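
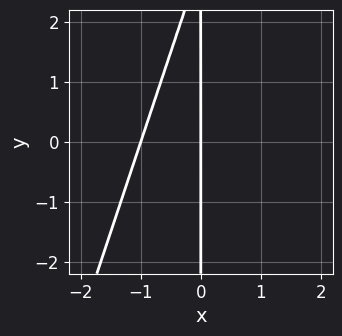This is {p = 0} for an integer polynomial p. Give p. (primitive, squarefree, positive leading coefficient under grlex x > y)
1. Degree: the shape is more complex than any degree-1 curve, so deg p = 2.
2. Reading off the gridlines: the x-axis gridline crossings are at x ∈ {-1, 0}; the visible y-axis segment lies entirely on the curve.
3. These observations pin down the coefficients.

3*x^2 - x*y + 3*x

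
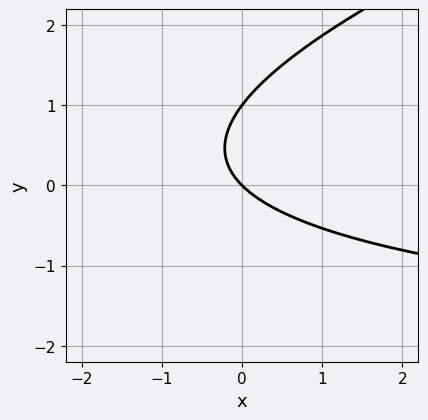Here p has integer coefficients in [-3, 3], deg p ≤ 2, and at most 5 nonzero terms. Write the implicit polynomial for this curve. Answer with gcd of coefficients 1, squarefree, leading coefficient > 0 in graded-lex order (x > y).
x*y - 3*y^2 + 3*x + 3*y

1. Degree: a generic line meets the curve in up to 2 points, so deg p = 2.
2. From the visible intercepts: the y-axis gridline crossings are at y ∈ {0, 1}; one x-axis crossing is at x = 0.
3. Fitting integer coefficients to these (and the overall shape) gives p.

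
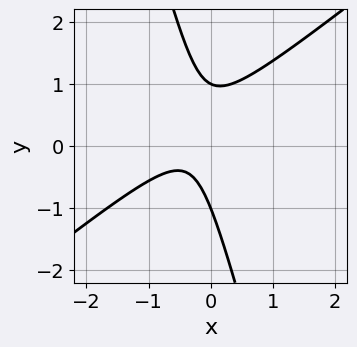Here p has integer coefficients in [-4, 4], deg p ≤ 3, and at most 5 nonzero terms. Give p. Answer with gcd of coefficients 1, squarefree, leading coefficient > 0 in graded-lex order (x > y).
3*x^2 - 3*x*y - y^2 + 2*x + 1

(a) deg p = 2.
(b) From the axis intercepts and sections: it misses every integer gridline on the x-axis; the y-axis gridline crossings are at y ∈ {-1, 1}.
(c) Putting this together gives p.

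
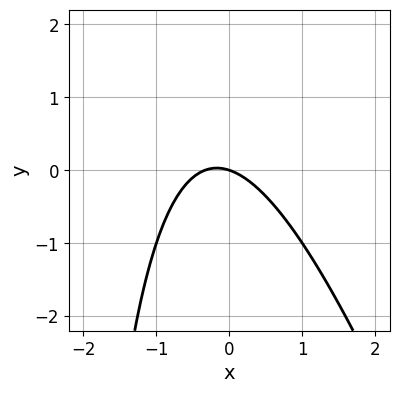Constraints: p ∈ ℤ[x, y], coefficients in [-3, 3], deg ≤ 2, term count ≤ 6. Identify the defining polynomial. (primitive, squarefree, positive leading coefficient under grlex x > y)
3*x^2 + x*y + x + 3*y

The degree is 2 — no degree-1 curve has this shape.
Against the integer gridlines: it meets the x-axis at x = 0 (among the integer gridlines); it crosses the y-axis at the gridline y = 0.
Solving for integer coefficients yields p as stated.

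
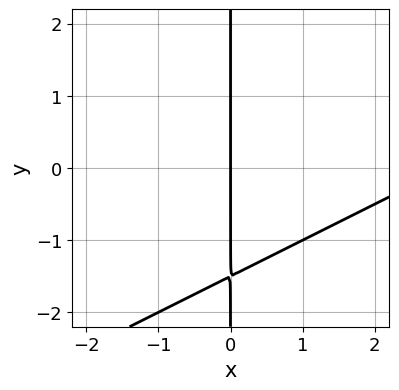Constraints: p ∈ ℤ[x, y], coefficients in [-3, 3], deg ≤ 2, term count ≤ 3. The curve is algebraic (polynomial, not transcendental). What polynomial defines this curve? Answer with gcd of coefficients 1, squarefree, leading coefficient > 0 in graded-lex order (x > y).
(a) deg p = 2. No degree-1 curve has this shape.
(b) Observable constraints: the visible y-axis segment lies entirely on the curve; it meets the x-axis at x = 0 (among the integer gridlines).
(c) Solving for integer coefficients yields p as stated.

x^2 - 2*x*y - 3*x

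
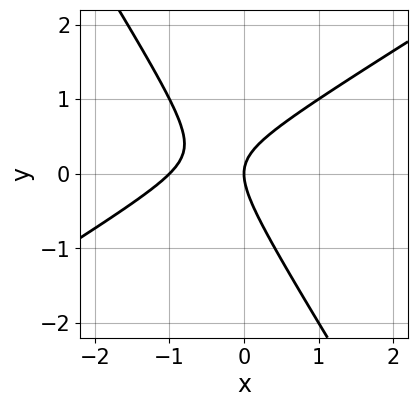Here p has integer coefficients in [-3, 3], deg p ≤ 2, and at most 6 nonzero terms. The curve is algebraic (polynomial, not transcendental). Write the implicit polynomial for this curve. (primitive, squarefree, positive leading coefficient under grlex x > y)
x^2 - x*y - y^2 + x

Degree: a generic line meets the curve in up to 2 points, so deg p = 2.
Against the integer gridlines: the x-axis gridline crossings are at x ∈ {-1, 0}; it meets the y-axis at y = 0 (among the integer gridlines).
Fitting integer coefficients to these (and the overall shape) gives p.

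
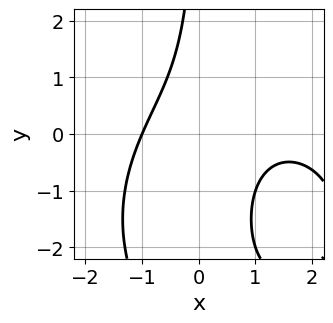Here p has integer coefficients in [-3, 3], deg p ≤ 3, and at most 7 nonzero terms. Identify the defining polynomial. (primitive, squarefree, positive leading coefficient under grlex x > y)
First, degree: no degree-2 curve has this shape, so deg p = 3.
Next, observable constraints: no y-intercept at any integer in the box; one x-axis crossing is at x = -1.
Finally, assembling these constraints gives the stated polynomial.

x^3 + x*y^2 - 2*x^2 + 3*x*y + 3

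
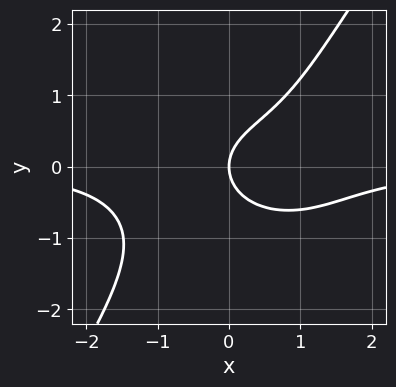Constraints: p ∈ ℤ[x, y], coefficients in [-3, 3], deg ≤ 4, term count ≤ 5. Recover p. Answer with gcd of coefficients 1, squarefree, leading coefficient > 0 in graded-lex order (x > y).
2*x^3*y + 2*x*y^3 - 2*y^4 - 3*y^2 + 3*x

First, deg p = 4.
Then, against the integer gridlines: it crosses the x-axis at the gridline x = 0; one y-axis crossing is at y = 0.
Finally, these observations pin down the coefficients.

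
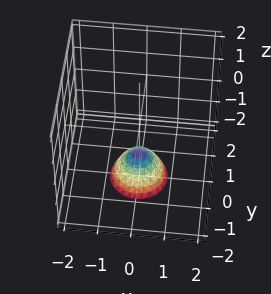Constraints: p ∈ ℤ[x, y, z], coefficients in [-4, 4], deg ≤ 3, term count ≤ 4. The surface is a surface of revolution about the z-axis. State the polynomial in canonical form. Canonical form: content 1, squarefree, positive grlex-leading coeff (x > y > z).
First, the degree is 2 — no degree-1 surface has this shape.
Then, by symmetry, the z-axis is an axis of rotation, so x and y enter only as x² + y².
Then, checking where it meets the axes: it misses every integer gridline on the x-axis; a circular section at z = -2 has radius between 0 and 1.
Finally, the integer polynomial consistent with all of this is the stated p. Check: (0, 0, -1) on the z-axis lies on the surface, and p(0, 0, -1) = 0. ✓

3*x^2 + 3*y^2 + 2*z + 2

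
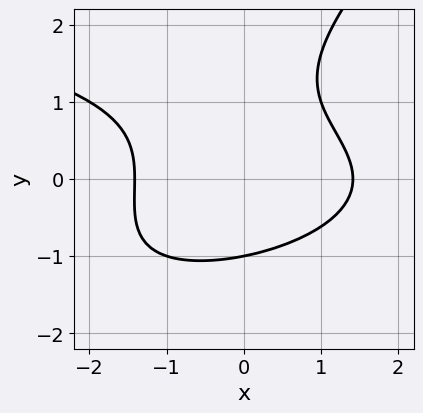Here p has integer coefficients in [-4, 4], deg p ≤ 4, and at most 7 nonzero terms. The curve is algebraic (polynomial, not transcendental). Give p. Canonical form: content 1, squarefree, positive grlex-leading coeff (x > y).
(a) deg p = 3.
(b) From the visible intercepts: it meets the y-axis at y = -1 (among the integer gridlines).
(c) Solving for integer coefficients yields p as stated.

x*y^2 - y^3 + x^2 + y^2 - 2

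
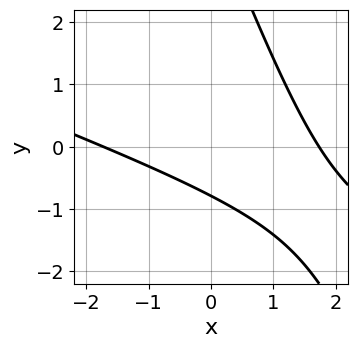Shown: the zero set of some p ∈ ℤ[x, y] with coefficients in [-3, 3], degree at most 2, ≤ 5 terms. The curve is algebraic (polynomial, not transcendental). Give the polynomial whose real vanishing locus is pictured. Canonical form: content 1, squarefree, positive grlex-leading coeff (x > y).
x^2 + 3*x*y + y^2 - 3*y - 3

The degree is 2 — the shape is more complex than any degree-1 curve.
Matching integer coefficients to the picture gives p.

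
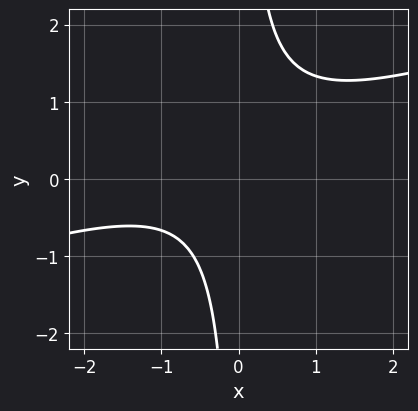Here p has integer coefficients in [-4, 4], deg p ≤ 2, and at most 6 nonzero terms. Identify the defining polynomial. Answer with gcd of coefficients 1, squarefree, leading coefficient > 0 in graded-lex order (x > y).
x^2 - 3*x*y + x + 2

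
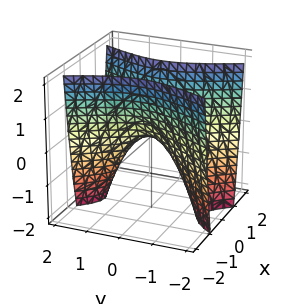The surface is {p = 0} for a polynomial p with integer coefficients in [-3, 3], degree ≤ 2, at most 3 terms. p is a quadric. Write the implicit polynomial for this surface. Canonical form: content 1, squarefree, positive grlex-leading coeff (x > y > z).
1. The degree is 2 — a saddle surface; a quadric.
2. Symmetries: mirror symmetry x ↦ −x ⇒ only even powers of x; mirror symmetry y ↦ −y ⇒ only even powers of y.
3. Observable constraints: one z-axis crossing is at z = 0; it crosses the y-axis at the gridline y = 0; one x-axis crossing is at x = 0.
4. Putting this together gives p.

3*x^2 - y^2 - z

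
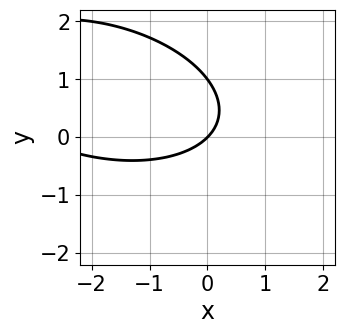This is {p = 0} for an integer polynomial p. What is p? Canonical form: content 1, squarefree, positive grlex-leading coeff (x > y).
1. deg p = 2. The shape is more complex than any degree-1 curve.
2. From the axis intercepts and sections: the y-axis gridline crossings are at y ∈ {0, 1}; one x-axis crossing is at x = 0.
3. Matching integer coefficients to the picture gives p.

x^2 + x*y + 3*y^2 + 3*x - 3*y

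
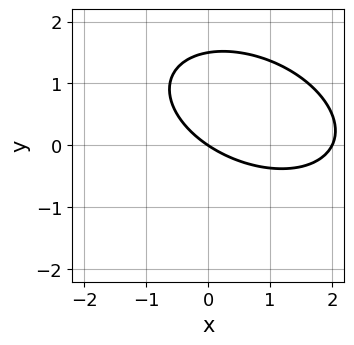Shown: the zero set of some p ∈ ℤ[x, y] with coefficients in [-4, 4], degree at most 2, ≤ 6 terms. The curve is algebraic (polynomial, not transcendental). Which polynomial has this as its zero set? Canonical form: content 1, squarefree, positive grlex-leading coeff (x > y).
x^2 + x*y + 2*y^2 - 2*x - 3*y

Degree: no degree-1 curve has this shape, so deg p = 2.
Checking where it meets the axes: it meets the y-axis at y = 0 (among the integer gridlines); among the integer gridlines, it crosses the x-axis at x ∈ {0, 2}.
Putting this together gives p.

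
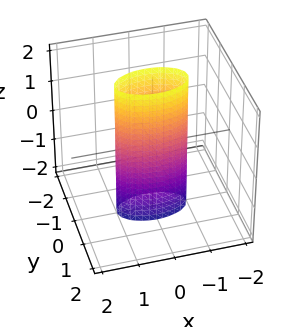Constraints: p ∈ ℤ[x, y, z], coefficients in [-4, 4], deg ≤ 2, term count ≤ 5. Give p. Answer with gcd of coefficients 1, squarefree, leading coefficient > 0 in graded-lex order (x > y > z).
x^2 + 3*y^2 - 1

(a) The degree is 2 — constant cross-section along one axis; a quadric.
(b) Symmetries: it's symmetric under z → −z, forcing even powers of z; mirror symmetry y ↦ −y ⇒ only even powers of y; mirror symmetry x ↦ −x ⇒ only even powers of x.
(c) Checking where it meets the axes: it misses every integer gridline on the z-axis; the x-axis gridline crossings are at x ∈ {-1, 1}.
(d) These observations pin down the coefficients.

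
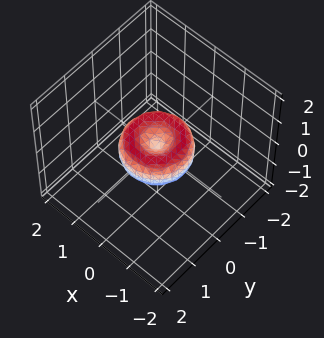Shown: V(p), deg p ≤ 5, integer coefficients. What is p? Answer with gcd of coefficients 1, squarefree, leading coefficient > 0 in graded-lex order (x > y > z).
x^4 + 2*x^2*y^2 + y^4 - x^2 - y^2 + z^2

1. Degree: no degree-3 surface has this shape, so deg p = 4.
2. By symmetry, every cross-section ⟂ z is a circle, so x, y appear only via x² + y².
3. Reading off the gridlines: it meets the z-axis at z = 0 (among the integer gridlines); the x-axis gridline crossings are at x ∈ {-1, 0, 1}; a circular section at z = 0 has radius exactly 1.
4. Matching integer coefficients to the picture gives p. Check: (0, 1, 0) on the y-axis lies on the surface, and p(0, 1, 0) = 0. ✓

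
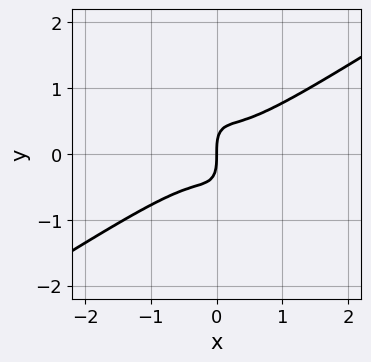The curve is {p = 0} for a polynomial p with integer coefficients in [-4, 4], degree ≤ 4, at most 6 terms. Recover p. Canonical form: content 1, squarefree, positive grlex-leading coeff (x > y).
3*x^3 - 3*x^2*y - 2*x*y^2 - y^3 + x

1. deg p = 3.
2. Against the integer gridlines: it meets the x-axis at x = 0 (among the integer gridlines); it meets the y-axis at y = 0 (among the integer gridlines).
3. The integer polynomial consistent with all of this is the stated p.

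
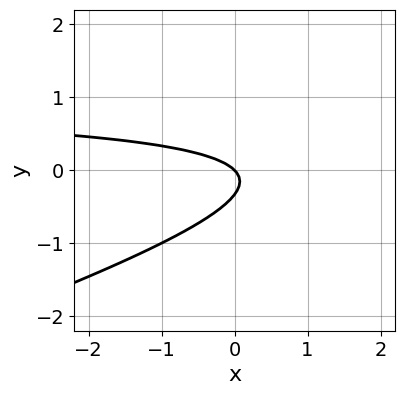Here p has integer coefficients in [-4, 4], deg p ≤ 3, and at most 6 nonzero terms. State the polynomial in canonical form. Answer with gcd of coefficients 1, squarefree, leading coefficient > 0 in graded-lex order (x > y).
x*y - 3*y^2 - x - y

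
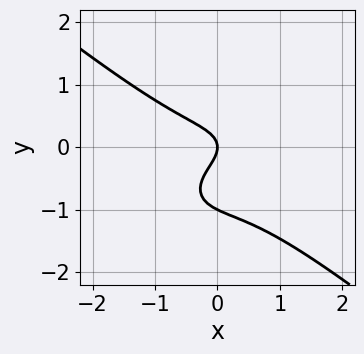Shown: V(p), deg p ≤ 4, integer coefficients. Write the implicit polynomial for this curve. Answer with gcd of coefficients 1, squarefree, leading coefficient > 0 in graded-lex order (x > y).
(a) The degree is 3 — a generic line meets the curve in up to 3 points.
(b) Against the integer gridlines: one x-axis crossing is at x = 0; among the integer gridlines, it crosses the y-axis at y ∈ {-1, 0}.
(c) Fitting integer coefficients to these (and the overall shape) gives p.

x^3 + 2*y^3 + 2*y^2 + x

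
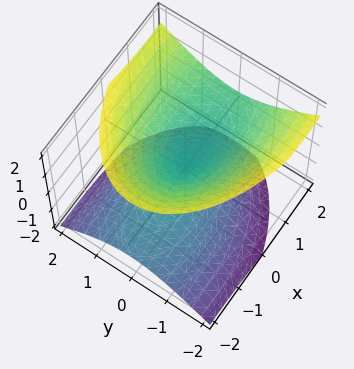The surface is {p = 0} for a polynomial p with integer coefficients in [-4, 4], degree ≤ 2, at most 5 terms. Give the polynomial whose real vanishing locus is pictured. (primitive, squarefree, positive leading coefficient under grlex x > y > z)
x^2 - 2*x*z + 3*y^2 - 3*z^2

First, degree: no degree-1 surface has this shape, so deg p = 2.
Next, checking where it meets the axes: it crosses the x-axis at the gridline x = 0; it meets the z-axis at z = 0 (among the integer gridlines); it meets the y-axis at y = 0 (among the integer gridlines).
Finally, fitting integer coefficients to these (and the overall shape) gives p.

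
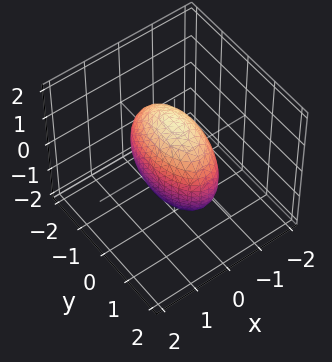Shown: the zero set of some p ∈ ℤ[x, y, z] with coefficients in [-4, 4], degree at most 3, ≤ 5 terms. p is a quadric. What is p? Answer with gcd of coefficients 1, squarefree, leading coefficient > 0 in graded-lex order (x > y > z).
The degree is 2 — bounded and convex; a quadric.
Symmetries: the x ↦ −x reflection is a symmetry, so x appears only in even powers; it's symmetric under y → −y, forcing even powers of y; the z ↦ −z reflection is a symmetry, so z appears only in even powers.
These observations pin down the coefficients.

3*x^2 + y^2 + z^2 - 2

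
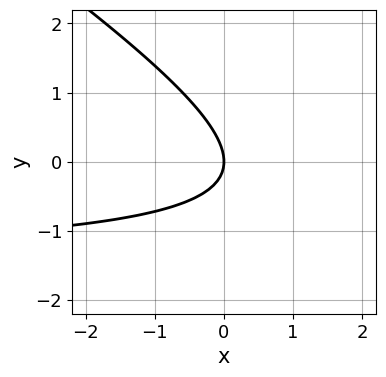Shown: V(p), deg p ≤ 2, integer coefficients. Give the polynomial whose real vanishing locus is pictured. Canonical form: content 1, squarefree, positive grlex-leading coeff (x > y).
1. The degree is 2 — the shape is more complex than any degree-1 curve.
2. From the axis intercepts and sections: it meets the y-axis at y = 0 (among the integer gridlines); it crosses the x-axis at the gridline x = 0.
3. Together with the visible shape, these determine p as stated.

2*x*y + 3*y^2 + 3*x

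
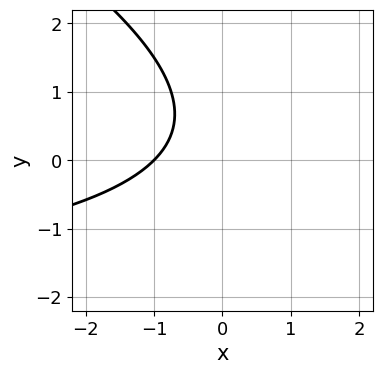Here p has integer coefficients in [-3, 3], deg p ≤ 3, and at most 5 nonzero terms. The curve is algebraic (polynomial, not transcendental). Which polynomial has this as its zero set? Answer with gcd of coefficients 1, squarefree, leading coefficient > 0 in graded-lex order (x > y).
First, the degree is 2 — no degree-1 curve has this shape.
Next, from the visible intercepts: it meets the x-axis at x = -1 (among the integer gridlines); no y-intercept at any integer in the box.
Finally, together with the visible shape, these determine p as stated.

x*y + 2*y^2 + 3*x - 2*y + 3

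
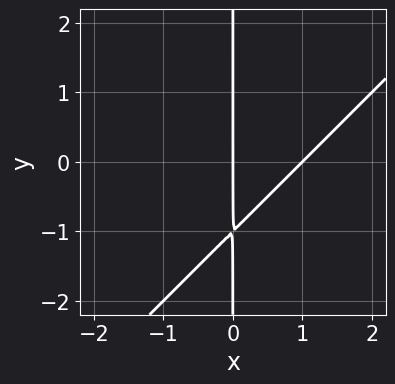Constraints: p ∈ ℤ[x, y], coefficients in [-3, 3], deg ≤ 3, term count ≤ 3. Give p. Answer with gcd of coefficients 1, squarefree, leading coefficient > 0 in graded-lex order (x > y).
(a) deg p = 2.
(b) From the axis intercepts and sections: among the integer gridlines, it crosses the x-axis at x ∈ {0, 1}; the visible y-axis segment lies entirely on the curve.
(c) Fitting integer coefficients to these (and the overall shape) gives p.

x^2 - x*y - x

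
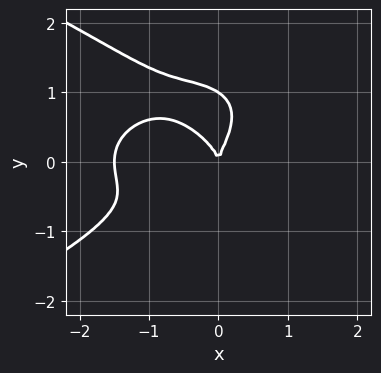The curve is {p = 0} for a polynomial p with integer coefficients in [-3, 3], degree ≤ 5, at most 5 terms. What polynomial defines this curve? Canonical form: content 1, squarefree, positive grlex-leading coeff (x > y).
Degree: the shape is more complex than any degree-3 curve, so deg p = 4.
Observable constraints: the y-axis gridline crossings are at y ∈ {0, 1}; it crosses the x-axis at the gridline x = 0.
Together with the visible shape, these determine p as stated.

3*y^4 + 2*x^3 + 2*x*y^2 - 3*y^3 + 3*x^2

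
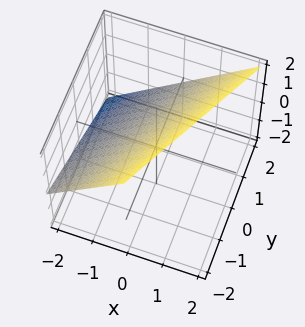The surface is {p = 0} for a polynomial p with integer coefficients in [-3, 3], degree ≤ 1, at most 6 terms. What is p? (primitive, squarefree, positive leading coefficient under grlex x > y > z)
The degree is 1 — every cross-section is a straight line — this is a plane.
Reading off the gridlines: it meets the x-axis at x = -1 (among the integer gridlines); it crosses the y-axis at the gridline y = 2; it crosses the z-axis at the gridline z = 1.
Fitting integer coefficients to these (and the overall shape) gives p.

2*x - y - 2*z + 2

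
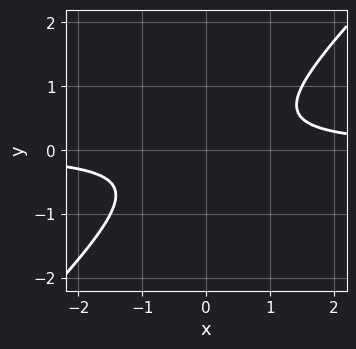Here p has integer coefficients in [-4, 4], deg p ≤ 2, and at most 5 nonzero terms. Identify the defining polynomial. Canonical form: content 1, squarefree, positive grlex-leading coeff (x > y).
First, the degree is 2 — a generic line meets the curve in up to 2 points.
Then, against the integer gridlines: no y-intercept at any integer in the box; no x-intercept at any integer in the box.
Finally, assembling these constraints gives the stated polynomial.

2*x*y - 2*y^2 - 1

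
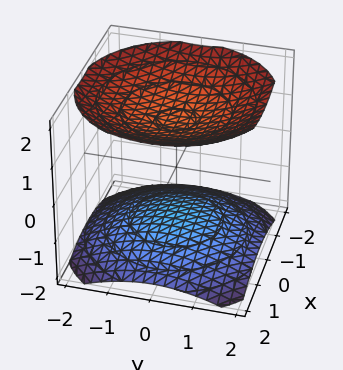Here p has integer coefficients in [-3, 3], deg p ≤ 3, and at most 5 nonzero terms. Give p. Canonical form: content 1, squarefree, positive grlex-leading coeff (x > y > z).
First, there are 2 components. They look like related sheets of one shape, so recover p as a whole.
Next, deg p = 2. A generic line meets the surface in up to 2 points.
Next, by symmetry, every cross-section ⟂ z is a circle, so x, y appear only via x² + y².
Next, observable constraints: it misses every integer gridline on the x-axis; the surface avoids every integer y-axis point in the box.
Finally, the integer polynomial consistent with all of this is the stated p.

x^2 + y^2 - 2*z^2 + 3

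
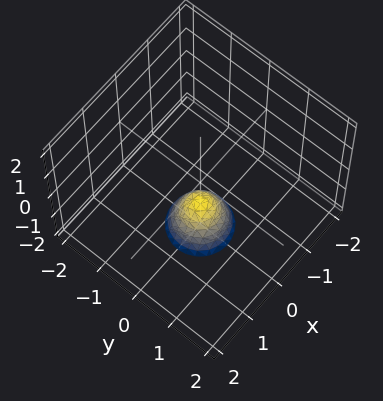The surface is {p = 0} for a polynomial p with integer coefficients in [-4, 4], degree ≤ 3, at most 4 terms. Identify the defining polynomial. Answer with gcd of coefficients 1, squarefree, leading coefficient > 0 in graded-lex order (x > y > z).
Degree: a generic line meets the surface in up to 2 points, so deg p = 2.
Symmetry: every cross-section ⟂ z is a circle, so x, y appear only via x² + y².
From the axis intercepts and sections: it meets the z-axis at z = -1 (among the integer gridlines); it misses every integer gridline on the x-axis; it misses every integer gridline on the y-axis; a circular section at z = -2 has radius between 0 and 1.
Matching integer coefficients to the picture gives p.

2*x^2 + 2*y^2 + z + 1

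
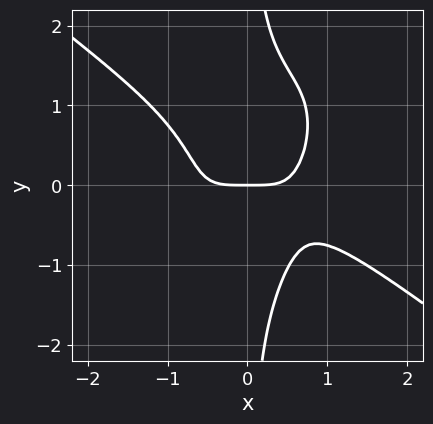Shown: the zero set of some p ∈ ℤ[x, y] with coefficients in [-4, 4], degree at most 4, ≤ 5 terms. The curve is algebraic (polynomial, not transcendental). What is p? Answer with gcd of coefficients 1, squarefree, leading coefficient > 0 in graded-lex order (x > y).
First, deg p = 4.
Then, from the axis intercepts and sections: it crosses the x-axis at the gridline x = 0; it meets the y-axis at y = 0 (among the integer gridlines).
Finally, matching integer coefficients to the picture gives p.

x^4 - x^2*y^2 + x*y^3 + x^2*y - y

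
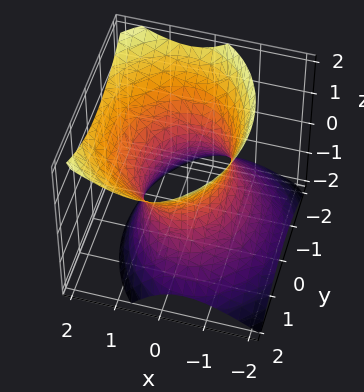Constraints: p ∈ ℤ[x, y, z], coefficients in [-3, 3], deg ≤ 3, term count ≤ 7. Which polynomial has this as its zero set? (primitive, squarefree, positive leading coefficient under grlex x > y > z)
3*x^2 - 2*x*z + 2*y^2 - 2*z^2 - 3

Degree: no degree-1 surface has this shape, so deg p = 2.
Observable constraints: it misses every integer gridline on the z-axis; the x-axis gridline crossings are at x ∈ {-1, 1}.
Matching integer coefficients to the picture gives p.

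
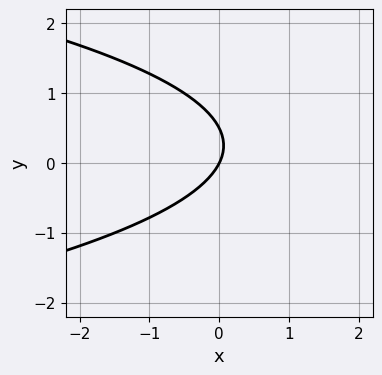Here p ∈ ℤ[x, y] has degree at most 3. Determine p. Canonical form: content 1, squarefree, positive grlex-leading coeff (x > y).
2*y^2 + 2*x - y

1. Degree: no degree-1 curve has this shape, so deg p = 2.
2. From the visible intercepts: it meets the x-axis at x = 0 (among the integer gridlines); it meets the y-axis at y = 0 (among the integer gridlines).
3. Together with the visible shape, these determine p as stated.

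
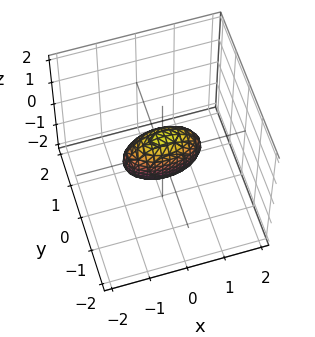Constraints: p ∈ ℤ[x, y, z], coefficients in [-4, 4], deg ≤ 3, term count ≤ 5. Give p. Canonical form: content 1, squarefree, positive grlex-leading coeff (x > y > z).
(a) The degree is 2 — no degree-1 surface has this shape.
(b) Reading off the gridlines: among the integer gridlines, it crosses the x-axis at x ∈ {-1, 1}; among the integer gridlines, it crosses the z-axis at z ∈ {-1, 1}.
(c) Fitting integer coefficients to these (and the overall shape) gives p.

x^2 + 3*y^2 + y*z + z^2 - 1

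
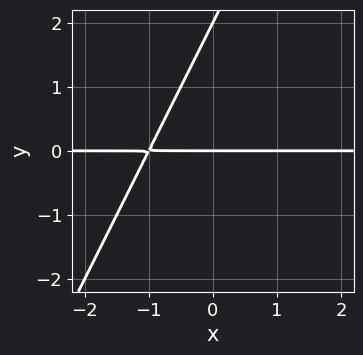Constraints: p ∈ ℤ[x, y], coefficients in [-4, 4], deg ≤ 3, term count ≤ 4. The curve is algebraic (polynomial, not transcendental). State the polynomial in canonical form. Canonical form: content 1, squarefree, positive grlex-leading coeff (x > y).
(a) deg p = 2. The shape is more complex than any degree-1 curve.
(b) Observable constraints: every point of the x-axis in the box is on the curve; among the integer gridlines, it crosses the y-axis at y ∈ {0, 2}.
(c) Together with the visible shape, these determine p as stated.

2*x*y - y^2 + 2*y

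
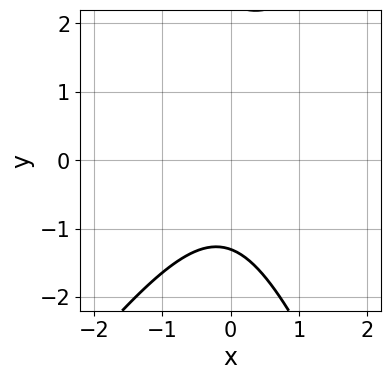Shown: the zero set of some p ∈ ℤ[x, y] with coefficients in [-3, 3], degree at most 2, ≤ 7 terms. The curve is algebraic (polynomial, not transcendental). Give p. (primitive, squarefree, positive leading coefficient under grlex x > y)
3*x^2 - x*y - y^2 + y + 3

1. The degree is 2 — a generic line meets the curve in up to 2 points.
2. From the visible intercepts: no x-intercept at any integer in the box.
3. Putting this together gives p.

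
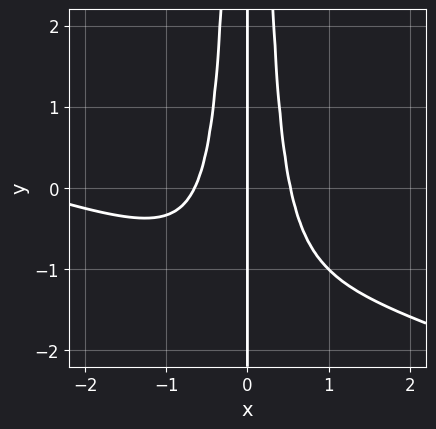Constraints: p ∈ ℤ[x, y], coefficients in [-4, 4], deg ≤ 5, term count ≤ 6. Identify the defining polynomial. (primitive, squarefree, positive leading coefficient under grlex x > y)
x^4 + 3*x^3*y + 3*x^3 - x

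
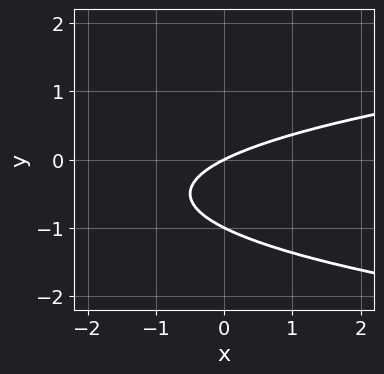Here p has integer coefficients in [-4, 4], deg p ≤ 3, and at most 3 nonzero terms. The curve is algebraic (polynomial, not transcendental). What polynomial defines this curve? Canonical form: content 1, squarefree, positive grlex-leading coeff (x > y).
1. Degree: no degree-1 curve has this shape, so deg p = 2.
2. Observable constraints: the y-axis gridline crossings are at y ∈ {-1, 0}; one x-axis crossing is at x = 0.
3. Matching integer coefficients to the picture gives p.

2*y^2 - x + 2*y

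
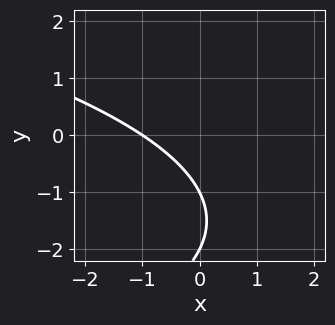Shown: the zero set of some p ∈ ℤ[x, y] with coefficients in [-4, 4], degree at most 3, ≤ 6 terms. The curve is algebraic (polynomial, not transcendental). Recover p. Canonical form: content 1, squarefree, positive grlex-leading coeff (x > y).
(a) Degree: no degree-1 curve has this shape, so deg p = 2.
(b) Against the integer gridlines: one x-axis crossing is at x = -1; among the integer gridlines, it crosses the y-axis at y ∈ {-2, -1}.
(c) Matching integer coefficients to the picture gives p.

y^2 + 2*x + 3*y + 2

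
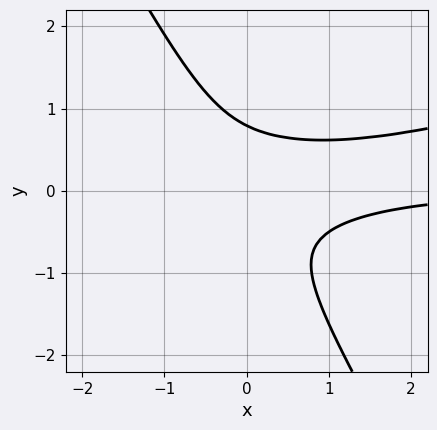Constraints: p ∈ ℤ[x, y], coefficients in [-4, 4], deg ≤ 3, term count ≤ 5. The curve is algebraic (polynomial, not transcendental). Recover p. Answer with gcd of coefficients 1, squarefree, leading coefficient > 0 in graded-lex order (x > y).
Degree: no degree-2 curve has this shape, so deg p = 3.
Reading off the gridlines: no x-intercept at any integer in the box.
These observations pin down the coefficients.

x^2*y - 3*x*y^2 - 2*y^3 + 1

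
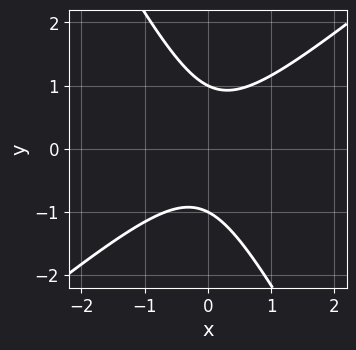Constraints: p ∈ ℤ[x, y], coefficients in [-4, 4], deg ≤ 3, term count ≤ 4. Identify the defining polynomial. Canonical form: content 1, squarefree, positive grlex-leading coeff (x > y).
3*x^2 - 2*x*y - 2*y^2 + 2

First, deg p = 2.
Then, observable constraints: among the integer gridlines, it crosses the y-axis at y ∈ {-1, 1}; the curve avoids every integer x-axis point in the box.
Finally, the integer polynomial consistent with all of this is the stated p.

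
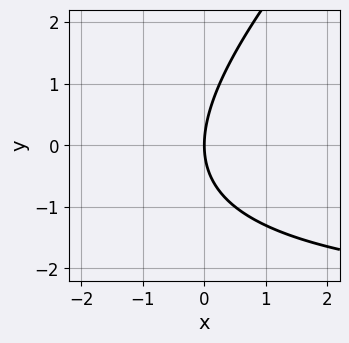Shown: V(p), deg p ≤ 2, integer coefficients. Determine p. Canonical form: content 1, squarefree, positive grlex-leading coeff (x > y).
x*y - y^2 + 3*x

Degree: no degree-1 curve has this shape, so deg p = 2.
Checking where it meets the axes: one y-axis crossing is at y = 0; it crosses the x-axis at the gridline x = 0.
The integer polynomial consistent with all of this is the stated p.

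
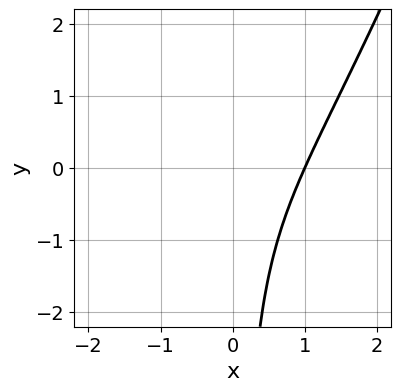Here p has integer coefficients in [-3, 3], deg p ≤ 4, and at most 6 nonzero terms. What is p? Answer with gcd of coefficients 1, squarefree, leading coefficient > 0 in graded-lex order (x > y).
(a) Degree: no degree-2 curve has this shape, so deg p = 3.
(b) Observable constraints: it meets the x-axis at x = 1 (among the integer gridlines); the curve avoids every integer y-axis point in the box.
(c) The integer polynomial consistent with all of this is the stated p.

3*x^3 - x^2*y - 3*x*y - 3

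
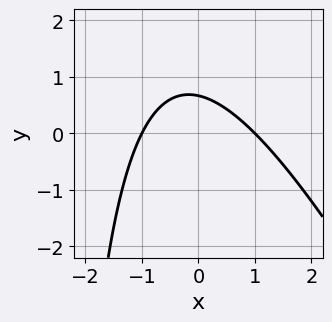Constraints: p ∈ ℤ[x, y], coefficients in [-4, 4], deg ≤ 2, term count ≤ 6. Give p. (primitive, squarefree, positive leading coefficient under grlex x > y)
First, deg p = 2.
Next, from the axis intercepts and sections: the x-axis gridline crossings are at x ∈ {-1, 1}.
Finally, assembling these constraints gives the stated polynomial.

2*x^2 + x*y + 3*y - 2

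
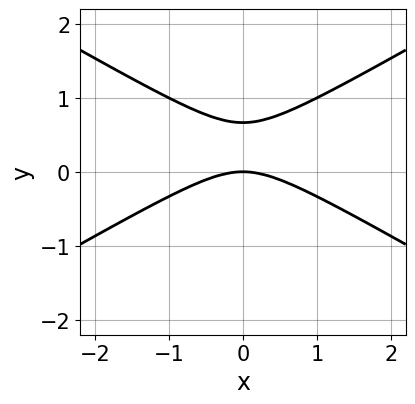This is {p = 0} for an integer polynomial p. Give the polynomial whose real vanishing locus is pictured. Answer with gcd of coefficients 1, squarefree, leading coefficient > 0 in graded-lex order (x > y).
The degree is 2 — no degree-1 curve has this shape.
Symmetries: the x ↦ −x reflection is a symmetry, so x appears only in even powers.
From the visible intercepts: one y-axis crossing is at y = 0; it meets the x-axis at x = 0 (among the integer gridlines).
Matching integer coefficients to the picture gives p.

x^2 - 3*y^2 + 2*y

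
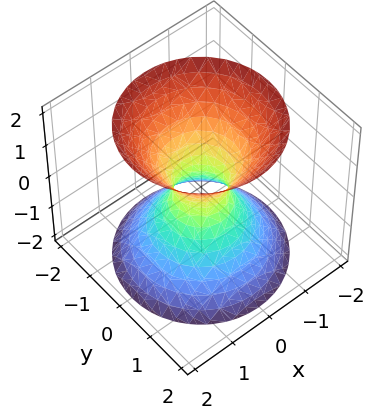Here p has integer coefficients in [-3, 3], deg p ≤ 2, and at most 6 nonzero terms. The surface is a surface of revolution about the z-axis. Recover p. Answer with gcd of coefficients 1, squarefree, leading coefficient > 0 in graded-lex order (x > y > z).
The degree is 2 — the shape is more complex than any degree-1 surface.
Symmetry: the surface is invariant under rotation about z: p = q(x² + y², z).
From the visible intercepts: the surface avoids every integer z-axis point in the box; a circular section at z = -2 has radius between 1 and 2.
Fitting integer coefficients to these (and the overall shape) gives p.

3*x^2 + 3*y^2 - 2*z^2 - 1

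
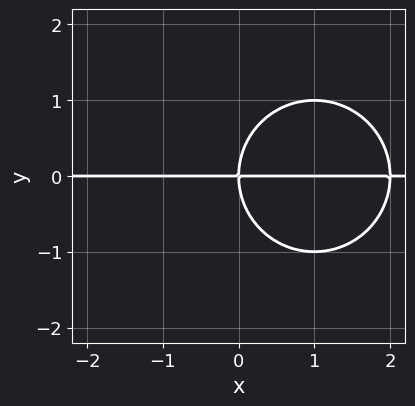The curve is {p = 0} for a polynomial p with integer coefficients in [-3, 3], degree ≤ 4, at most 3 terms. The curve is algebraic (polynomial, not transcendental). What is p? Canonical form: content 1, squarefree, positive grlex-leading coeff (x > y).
First, deg p = 3. A generic line meets the curve in up to 3 points.
Then, checking where it meets the axes: it crosses the y-axis at the gridline y = 0; every point of the x-axis in the box is on the curve.
Finally, putting this together gives p.

x^2*y + y^3 - 2*x*y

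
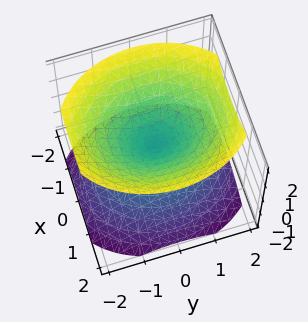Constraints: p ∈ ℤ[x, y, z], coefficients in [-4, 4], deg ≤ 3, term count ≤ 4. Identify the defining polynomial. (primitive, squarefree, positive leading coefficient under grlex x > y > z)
3*x^2 + 2*y^2 - 3*z^2

The picture has 2 separate pieces.
deg p = 2.
Symmetries: it's symmetric under x → −x, forcing even powers of x; mirror symmetry z ↦ −z ⇒ only even powers of z; the y ↦ −y reflection is a symmetry, so y appears only in even powers.
Against the integer gridlines: it meets the x-axis at x = 0 (among the integer gridlines); it meets the y-axis at y = 0 (among the integer gridlines); one z-axis crossing is at z = 0.
These observations pin down the coefficients.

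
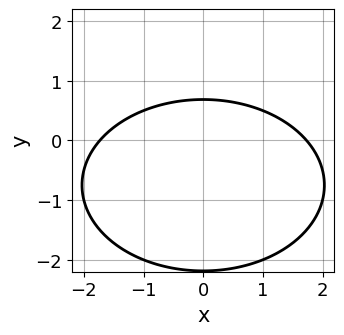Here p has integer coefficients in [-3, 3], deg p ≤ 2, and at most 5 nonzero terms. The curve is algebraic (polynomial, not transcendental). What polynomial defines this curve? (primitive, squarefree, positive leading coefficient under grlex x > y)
(a) The degree is 2 — a generic line meets the curve in up to 2 points.
(b) Symmetries: the x ↦ −x reflection is a symmetry, so x appears only in even powers.
(c) Putting this together gives p.

x^2 + 2*y^2 + 3*y - 3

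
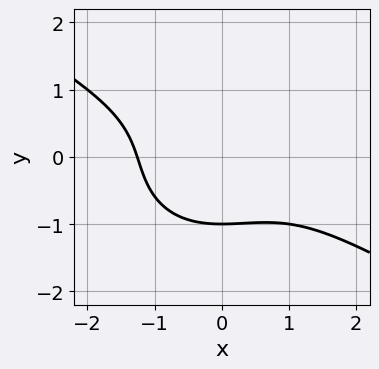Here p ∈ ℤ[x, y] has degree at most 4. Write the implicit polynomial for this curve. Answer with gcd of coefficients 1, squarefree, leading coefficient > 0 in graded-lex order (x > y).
First, the degree is 3 — a generic line meets the curve in up to 3 points.
Next, checking where it meets the axes: it meets the y-axis at y = -1 (among the integer gridlines).
Finally, putting this together gives p.

x^3 + x^2*y + 2*y^3 + 2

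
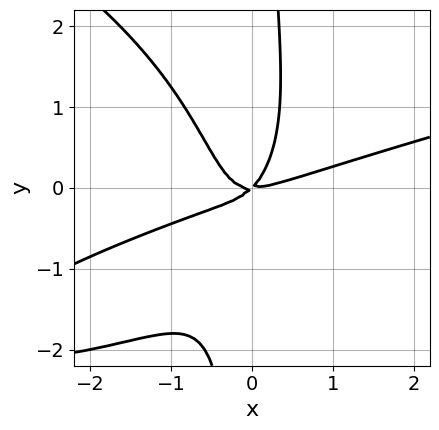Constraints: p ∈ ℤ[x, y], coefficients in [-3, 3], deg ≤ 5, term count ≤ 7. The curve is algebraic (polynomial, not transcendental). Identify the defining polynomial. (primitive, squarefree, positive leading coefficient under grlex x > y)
x*y^3 - x^3 + 3*x^2*y + x*y - y^2

First, the degree is 4 — the shape is more complex than any degree-3 curve.
Then, from the axis intercepts and sections: one y-axis crossing is at y = 0; it meets the x-axis at x = 0 (among the integer gridlines).
Finally, putting this together gives p.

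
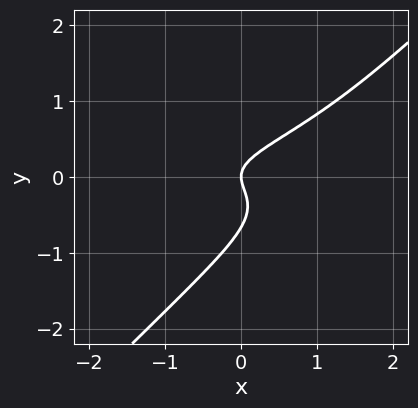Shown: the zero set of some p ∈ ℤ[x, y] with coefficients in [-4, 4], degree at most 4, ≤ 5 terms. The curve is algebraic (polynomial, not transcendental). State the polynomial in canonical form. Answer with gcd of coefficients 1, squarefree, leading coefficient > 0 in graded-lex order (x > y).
3*x*y^2 - 3*y^3 - 2*y^2 + x

1. Degree: a generic line meets the curve in up to 3 points, so deg p = 3.
2. From the axis intercepts and sections: one x-axis crossing is at x = 0; it meets the y-axis at y = 0 (among the integer gridlines).
3. These observations pin down the coefficients.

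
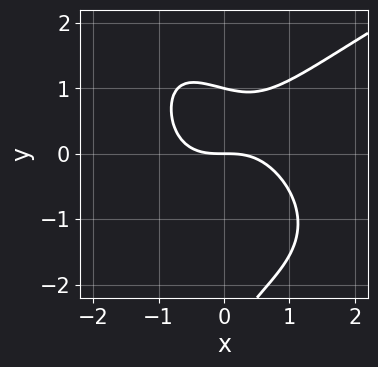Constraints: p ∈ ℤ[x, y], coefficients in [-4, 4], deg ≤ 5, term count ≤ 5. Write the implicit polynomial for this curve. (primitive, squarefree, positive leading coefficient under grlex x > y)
1. Degree: the shape is more complex than any degree-3 curve, so deg p = 4.
2. From the visible intercepts: among the integer gridlines, it crosses the y-axis at y ∈ {0, 1}; one x-axis crossing is at x = 0.
3. Fitting integer coefficients to these (and the overall shape) gives p.

x*y^3 - 2*x^3 + y^3 + 2*y^2 - 3*y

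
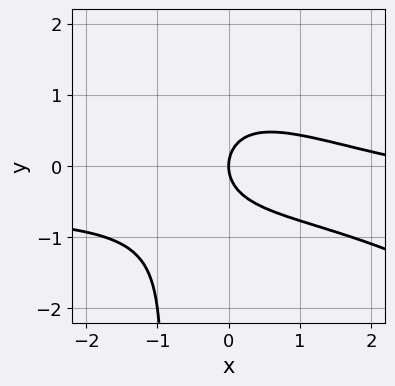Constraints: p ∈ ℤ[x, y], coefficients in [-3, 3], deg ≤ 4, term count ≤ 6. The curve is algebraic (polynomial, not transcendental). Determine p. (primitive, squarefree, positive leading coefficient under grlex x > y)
First, degree: a generic line meets the curve in up to 3 points, so deg p = 3.
Then, from the axis intercepts and sections: it meets the x-axis at x = 0 (among the integer gridlines); it crosses the y-axis at the gridline y = 0.
Finally, the integer polynomial consistent with all of this is the stated p.

2*x^2*y + 3*x*y^2 + x^2 + 3*y^2 - 3*x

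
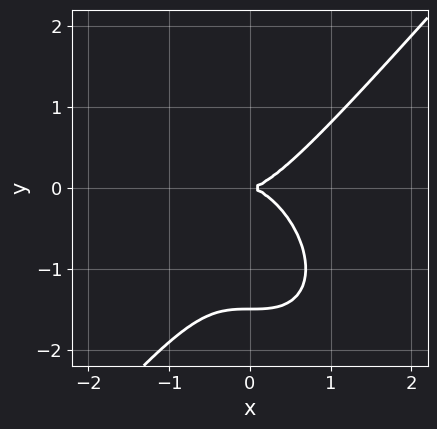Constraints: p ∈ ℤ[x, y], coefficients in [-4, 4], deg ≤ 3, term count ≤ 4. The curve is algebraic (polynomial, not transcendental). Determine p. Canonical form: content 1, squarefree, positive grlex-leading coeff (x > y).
3*x^3 - 2*y^3 - 3*y^2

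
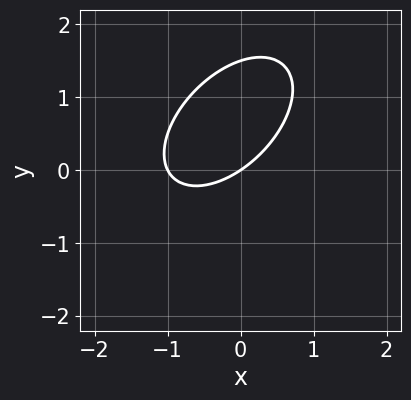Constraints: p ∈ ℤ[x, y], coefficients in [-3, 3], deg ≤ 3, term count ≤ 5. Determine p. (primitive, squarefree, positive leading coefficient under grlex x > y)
2*x^2 - 2*x*y + 2*y^2 + 2*x - 3*y

First, the degree is 2 — no degree-1 curve has this shape.
Next, against the integer gridlines: the x-axis gridline crossings are at x ∈ {-1, 0}; it crosses the y-axis at the gridline y = 0.
Finally, these observations pin down the coefficients.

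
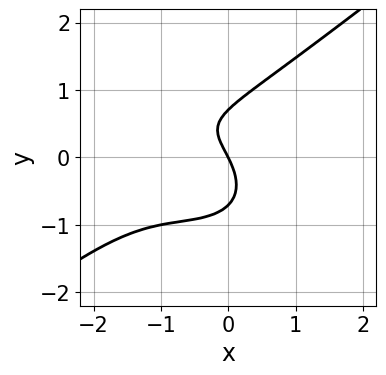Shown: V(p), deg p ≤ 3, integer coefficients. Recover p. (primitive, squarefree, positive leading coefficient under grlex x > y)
First, degree: the shape is more complex than any degree-2 curve, so deg p = 3.
Then, observable constraints: it crosses the x-axis at the gridline x = 0; it crosses the y-axis at the gridline y = 0.
Finally, putting this together gives p.

x^3 - 2*y^3 + 2*x^2 + 2*x + y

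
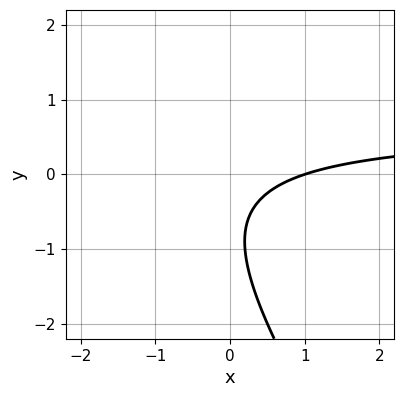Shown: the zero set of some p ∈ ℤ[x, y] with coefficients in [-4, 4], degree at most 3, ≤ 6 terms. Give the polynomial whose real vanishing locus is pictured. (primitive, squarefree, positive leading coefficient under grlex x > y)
3*x*y + 2*y^2 - 2*x + 3*y + 2

The degree is 2 — the shape is more complex than any degree-1 curve.
Observable constraints: it meets the x-axis at x = 1 (among the integer gridlines); the curve avoids every integer y-axis point in the box.
Putting this together gives p.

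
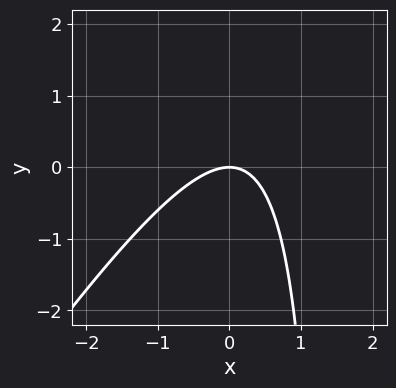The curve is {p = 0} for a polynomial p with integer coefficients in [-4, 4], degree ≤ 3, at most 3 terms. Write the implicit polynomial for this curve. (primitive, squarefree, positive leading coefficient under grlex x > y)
(a) The degree is 2 — no degree-1 curve has this shape.
(b) Reading off the gridlines: one y-axis crossing is at y = 0; it crosses the x-axis at the gridline x = 0.
(c) Together with the visible shape, these determine p as stated.

3*x^2 - 2*x*y + 3*y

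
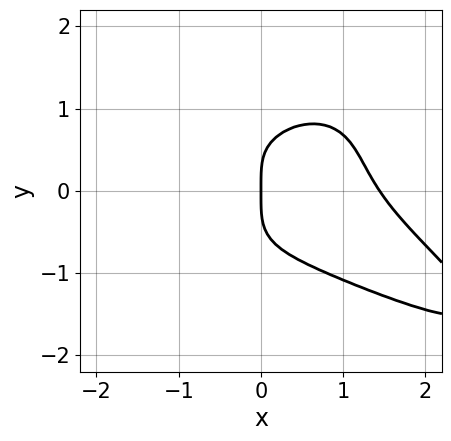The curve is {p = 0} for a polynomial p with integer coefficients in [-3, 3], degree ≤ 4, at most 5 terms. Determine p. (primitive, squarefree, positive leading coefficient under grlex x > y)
x^4 + 2*x^3*y + 3*y^4 - 3*x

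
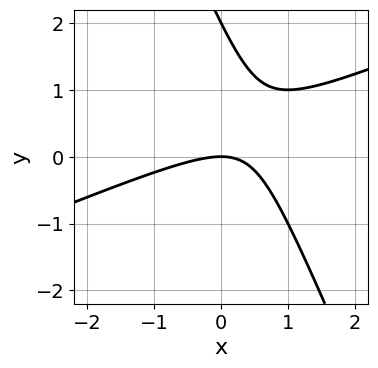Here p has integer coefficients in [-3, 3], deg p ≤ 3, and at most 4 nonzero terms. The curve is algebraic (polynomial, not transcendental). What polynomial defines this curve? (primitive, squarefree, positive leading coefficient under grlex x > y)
The degree is 2 — no degree-1 curve has this shape.
Observable constraints: it meets the x-axis at x = 0 (among the integer gridlines); the y-axis gridline crossings are at y ∈ {0, 2}.
Assembling these constraints gives the stated polynomial.

x^2 - 2*x*y - y^2 + 2*y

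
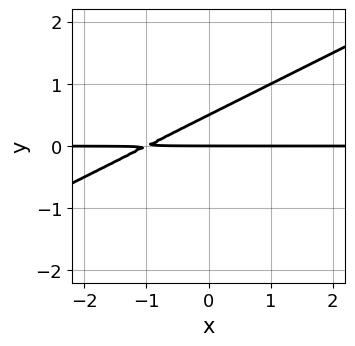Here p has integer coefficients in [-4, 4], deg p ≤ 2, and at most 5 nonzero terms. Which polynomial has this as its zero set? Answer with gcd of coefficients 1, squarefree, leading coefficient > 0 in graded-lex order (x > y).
x*y - 2*y^2 + y

1. Degree: the shape is more complex than any degree-1 curve, so deg p = 2.
2. Checking where it meets the axes: one y-axis crossing is at y = 0; the visible x-axis segment lies entirely on the curve.
3. Matching integer coefficients to the picture gives p.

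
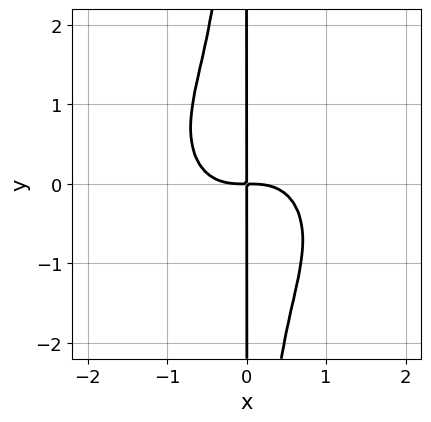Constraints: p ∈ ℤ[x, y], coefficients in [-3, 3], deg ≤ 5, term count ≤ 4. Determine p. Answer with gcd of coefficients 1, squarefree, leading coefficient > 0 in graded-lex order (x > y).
x^4 + x^2*y^2 + x*y

First, the degree is 4 — the shape is more complex than any degree-3 curve.
Then, from the axis intercepts and sections: every point of the y-axis in the box is on the curve.
Finally, the integer polynomial consistent with all of this is the stated p.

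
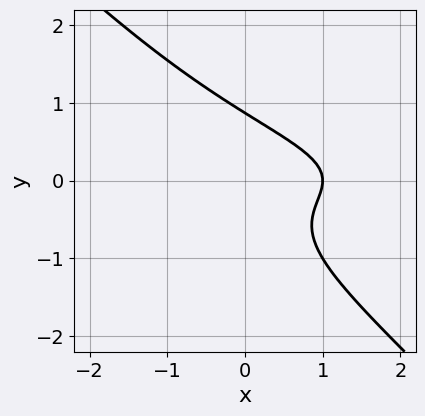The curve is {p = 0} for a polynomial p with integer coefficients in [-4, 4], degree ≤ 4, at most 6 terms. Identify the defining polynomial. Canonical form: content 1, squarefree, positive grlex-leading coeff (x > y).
(a) Degree: no degree-2 curve has this shape, so deg p = 3.
(b) From the axis intercepts and sections: it meets the x-axis at x = 1 (among the integer gridlines).
(c) Putting this together gives p.

3*x*y^2 + 3*y^3 + 2*x - 2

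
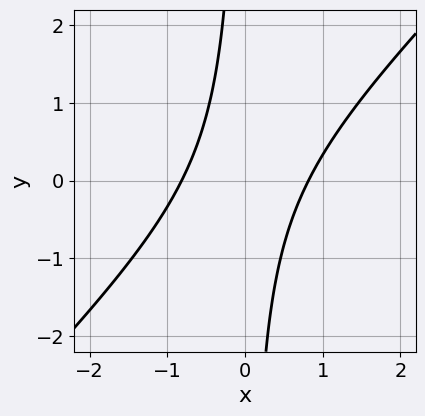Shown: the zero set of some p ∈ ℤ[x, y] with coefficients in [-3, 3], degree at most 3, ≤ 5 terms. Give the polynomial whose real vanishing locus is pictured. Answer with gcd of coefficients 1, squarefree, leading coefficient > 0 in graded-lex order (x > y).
Degree: a generic line meets the curve in up to 2 points, so deg p = 2.
Reading off the gridlines: the curve avoids every integer y-axis point in the box.
Assembling these constraints gives the stated polynomial.

3*x^2 - 3*x*y - 2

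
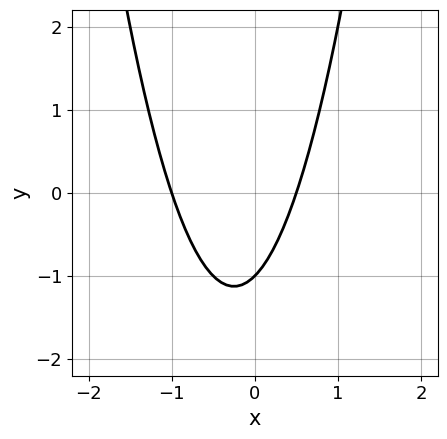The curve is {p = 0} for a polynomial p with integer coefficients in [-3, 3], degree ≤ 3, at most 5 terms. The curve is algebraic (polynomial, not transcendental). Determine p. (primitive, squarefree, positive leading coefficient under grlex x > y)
2*x^2 + x - y - 1

The degree is 2 — a generic line meets the curve in up to 2 points.
Checking where it meets the axes: it crosses the y-axis at the gridline y = -1; one x-axis crossing is at x = -1.
These observations pin down the coefficients.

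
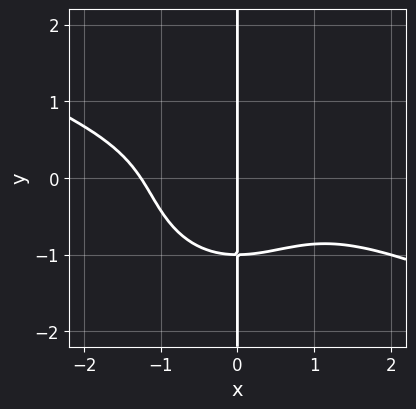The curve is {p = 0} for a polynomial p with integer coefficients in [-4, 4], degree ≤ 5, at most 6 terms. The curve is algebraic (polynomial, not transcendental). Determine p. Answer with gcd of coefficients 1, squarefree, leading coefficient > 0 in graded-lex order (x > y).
x^4 + 2*x^3*y + 2*x*y^3 + 2*x

1. The degree is 4 — the shape is more complex than any degree-3 curve.
2. Checking where it meets the axes: it crosses the x-axis at the gridline x = 0; the visible y-axis segment lies entirely on the curve.
3. Together with the visible shape, these determine p as stated.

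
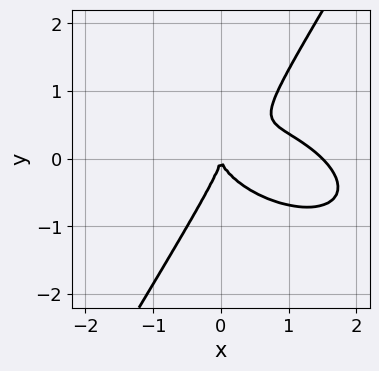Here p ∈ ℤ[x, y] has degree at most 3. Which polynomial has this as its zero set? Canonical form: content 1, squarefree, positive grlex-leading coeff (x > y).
2*x^3 + 2*x^2*y + 3*x*y^2 - 3*y^3 - 3*x^2

First, degree: a generic line meets the curve in up to 3 points, so deg p = 3.
Next, observable constraints: one y-axis crossing is at y = 0; one x-axis crossing is at x = 0.
Finally, solving for integer coefficients yields p as stated.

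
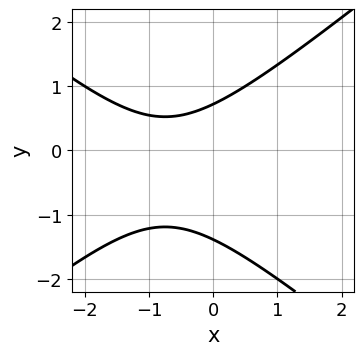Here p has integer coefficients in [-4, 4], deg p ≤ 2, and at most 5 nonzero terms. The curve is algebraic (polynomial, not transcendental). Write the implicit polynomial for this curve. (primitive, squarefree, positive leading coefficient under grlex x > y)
2*x^2 - 3*y^2 + 3*x - 2*y + 3

First, the degree is 2 — a generic line meets the curve in up to 2 points.
Then, from the axis intercepts and sections: it misses every integer gridline on the x-axis.
Finally, together with the visible shape, these determine p as stated.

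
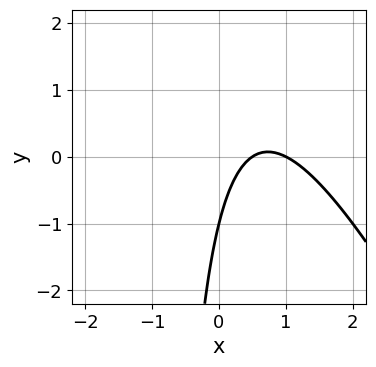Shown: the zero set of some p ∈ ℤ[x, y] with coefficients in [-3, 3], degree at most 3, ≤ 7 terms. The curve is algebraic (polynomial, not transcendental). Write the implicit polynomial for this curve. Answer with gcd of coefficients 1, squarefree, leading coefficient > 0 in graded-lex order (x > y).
2*x^2 + x*y - 3*x + y + 1

Degree: no degree-1 curve has this shape, so deg p = 2.
From the axis intercepts and sections: one x-axis crossing is at x = 1; it crosses the y-axis at the gridline y = -1.
These observations pin down the coefficients.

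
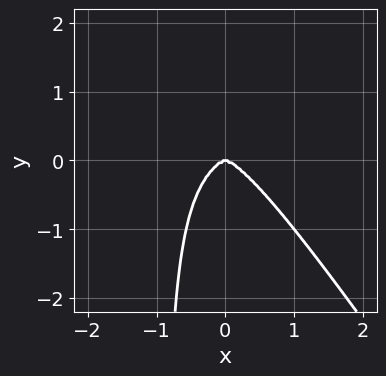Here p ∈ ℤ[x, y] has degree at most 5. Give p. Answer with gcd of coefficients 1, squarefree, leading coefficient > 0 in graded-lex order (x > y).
x^4 + x^2*y^2 + x*y^3 + y^3

deg p = 4. A generic line meets the curve in up to 4 points.
Observable constraints: it crosses the y-axis at the gridline y = 0; it meets the x-axis at x = 0 (among the integer gridlines).
These observations pin down the coefficients.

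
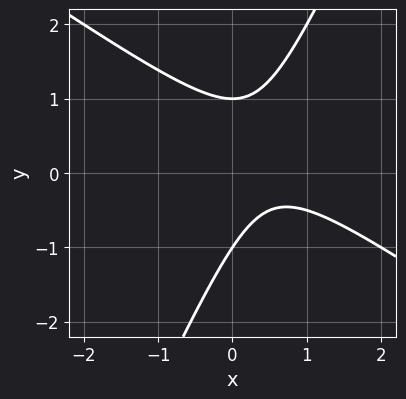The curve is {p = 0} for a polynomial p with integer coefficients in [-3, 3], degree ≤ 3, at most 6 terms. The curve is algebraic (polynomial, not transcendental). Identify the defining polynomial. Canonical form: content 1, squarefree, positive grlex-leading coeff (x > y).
(a) Degree: the shape is more complex than any degree-1 curve, so deg p = 2.
(b) Checking where it meets the axes: the y-axis gridline crossings are at y ∈ {-1, 1}; the curve avoids every integer x-axis point in the box.
(c) Solving for integer coefficients yields p as stated.

3*x^2 + 3*x*y - 2*y^2 - 3*x + 2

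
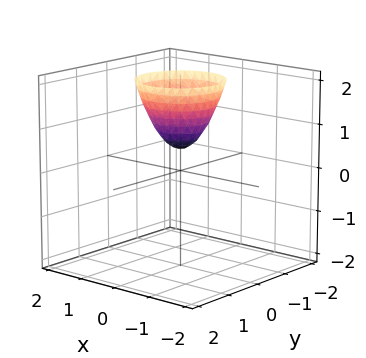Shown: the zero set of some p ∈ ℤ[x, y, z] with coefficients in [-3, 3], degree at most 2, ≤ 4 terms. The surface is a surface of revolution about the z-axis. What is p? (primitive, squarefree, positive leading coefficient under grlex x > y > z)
3*x^2 + 3*y^2 - 2*z + 1

First, deg p = 2. A generic line meets the surface in up to 2 points.
Next, symmetries: the z-axis is an axis of rotation, so x and y enter only as x² + y².
Next, from the axis intercepts and sections: the surface avoids every integer x-axis point in the box; no y-intercept at any integer in the box.
Finally, putting this together gives p.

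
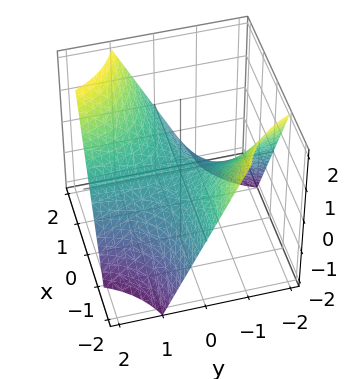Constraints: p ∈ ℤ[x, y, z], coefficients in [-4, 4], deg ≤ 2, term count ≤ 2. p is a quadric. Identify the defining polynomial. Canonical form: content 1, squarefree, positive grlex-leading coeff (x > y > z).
1. Degree: a hyperbolic paraboloid; a quadric, so deg p = 2.
2. Checking where it meets the axes: every point of the y-axis in the box is on the surface; it meets the z-axis at z = 0 (among the integer gridlines); every point of the x-axis in the box is on the surface.
3. Matching integer coefficients to the picture gives p.

x*y - z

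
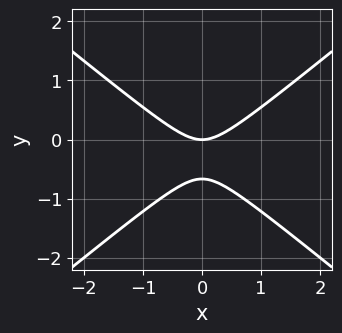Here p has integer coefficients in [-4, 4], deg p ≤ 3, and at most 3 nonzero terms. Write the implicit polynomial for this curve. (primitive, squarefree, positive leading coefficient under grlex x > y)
2*x^2 - 3*y^2 - 2*y

First, deg p = 2.
Then, symmetries: it's symmetric under x → −x, forcing even powers of x.
Then, against the integer gridlines: it crosses the y-axis at the gridline y = 0; it meets the x-axis at x = 0 (among the integer gridlines).
Finally, matching integer coefficients to the picture gives p.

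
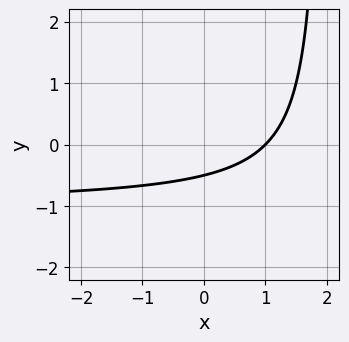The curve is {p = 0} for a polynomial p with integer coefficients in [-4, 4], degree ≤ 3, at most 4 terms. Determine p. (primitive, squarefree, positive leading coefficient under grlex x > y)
x*y + x - 2*y - 1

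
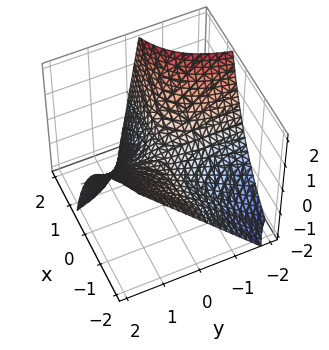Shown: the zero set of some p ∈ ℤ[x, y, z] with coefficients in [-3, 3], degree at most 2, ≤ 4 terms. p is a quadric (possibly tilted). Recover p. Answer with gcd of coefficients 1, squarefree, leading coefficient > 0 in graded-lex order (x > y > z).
3*x*y - x*z + 3*z

Degree: a generic line meets the surface in up to 2 points, so deg p = 2.
Against the integer gridlines: one z-axis crossing is at z = 0; the visible x-axis segment lies entirely on the surface; every point of the y-axis in the box is on the surface.
These observations pin down the coefficients.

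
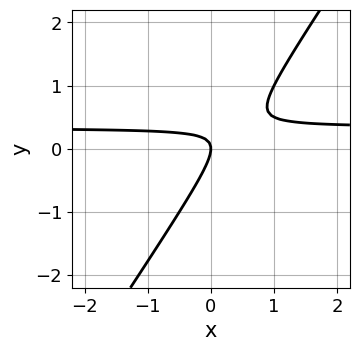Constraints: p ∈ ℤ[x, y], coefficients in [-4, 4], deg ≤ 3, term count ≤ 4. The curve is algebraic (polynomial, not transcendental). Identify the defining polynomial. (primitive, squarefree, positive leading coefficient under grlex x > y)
3*x*y - 2*y^2 - x

deg p = 2.
From the axis intercepts and sections: it meets the x-axis at x = 0 (among the integer gridlines); one y-axis crossing is at y = 0.
The integer polynomial consistent with all of this is the stated p.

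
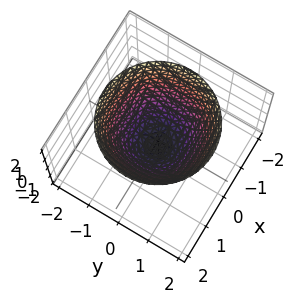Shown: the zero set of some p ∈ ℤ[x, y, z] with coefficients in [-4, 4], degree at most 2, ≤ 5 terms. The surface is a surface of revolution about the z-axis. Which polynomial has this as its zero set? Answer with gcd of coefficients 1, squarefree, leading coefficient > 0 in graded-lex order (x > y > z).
deg p = 2. No degree-1 surface has this shape.
Symmetries: rotational symmetry about the z-axis ⇒ p depends on x, y only through x² + y².
From the visible intercepts: a circular section at z = 0 has radius between 0 and 1.
Fitting integer coefficients to these (and the overall shape) gives p.

3*x^2 + 3*y^2 - 3*z - 2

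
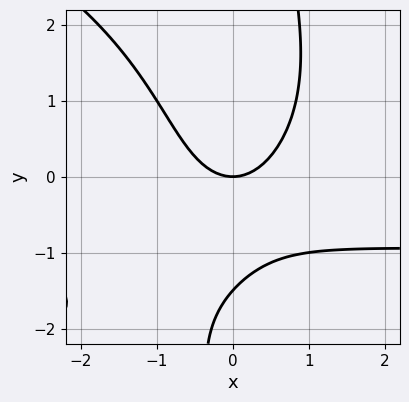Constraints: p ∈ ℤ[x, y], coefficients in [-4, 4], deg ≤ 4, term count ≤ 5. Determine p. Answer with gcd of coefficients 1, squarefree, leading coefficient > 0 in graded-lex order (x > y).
x*y^3 + 3*x^2*y + 3*x^2 - 2*y^2 - 3*y

deg p = 4. The shape is more complex than any degree-3 curve.
Reading off the gridlines: it meets the x-axis at x = 0 (among the integer gridlines); it meets the y-axis at y = 0 (among the integer gridlines).
The integer polynomial consistent with all of this is the stated p.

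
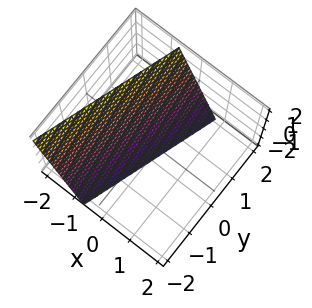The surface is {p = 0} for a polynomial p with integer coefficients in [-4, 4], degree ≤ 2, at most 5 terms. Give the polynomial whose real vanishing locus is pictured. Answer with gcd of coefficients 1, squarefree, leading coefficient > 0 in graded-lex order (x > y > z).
1. The degree is 1 — the surface is flat (a plane).
2. Against the integer gridlines: it crosses the y-axis at the gridline y = 2; it crosses the z-axis at the gridline z = -2.
3. Solving for integer coefficients yields p as stated.

3*x - y + z + 2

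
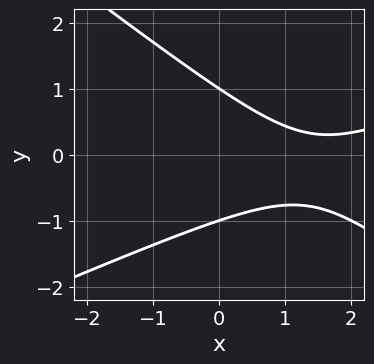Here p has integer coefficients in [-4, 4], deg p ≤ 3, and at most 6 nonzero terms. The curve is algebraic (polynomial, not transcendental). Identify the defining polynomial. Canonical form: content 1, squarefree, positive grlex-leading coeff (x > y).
1. Degree: the shape is more complex than any degree-1 curve, so deg p = 2.
2. From the axis intercepts and sections: the y-axis gridline crossings are at y ∈ {-1, 1}; it misses every integer gridline on the x-axis.
3. Matching integer coefficients to the picture gives p.

x^2 - x*y - 3*y^2 - 3*x + 3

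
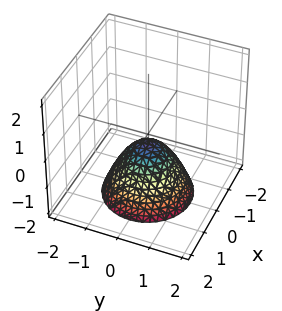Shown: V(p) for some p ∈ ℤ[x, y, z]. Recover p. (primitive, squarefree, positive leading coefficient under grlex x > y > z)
First, the degree is 2 — the shape is more complex than any degree-1 surface.
Then, symmetry: the surface is invariant under rotation about z: p = q(x² + y², z).
Then, from the visible intercepts: it misses every integer gridline on the x-axis; a circular section at z = -2 has radius between 1 and 2; no y-intercept at any integer in the box.
Finally, assembling these constraints gives the stated polynomial.

3*x^2 + 3*y^2 + 3*z + 1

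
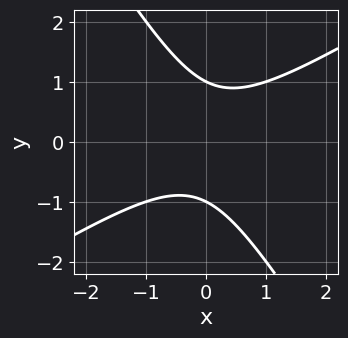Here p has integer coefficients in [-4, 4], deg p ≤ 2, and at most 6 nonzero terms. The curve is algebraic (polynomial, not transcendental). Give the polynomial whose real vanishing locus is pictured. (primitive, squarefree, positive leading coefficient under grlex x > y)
x^2 - x*y - y^2 + 1

(a) The degree is 2 — a generic line meets the curve in up to 2 points.
(b) Checking where it meets the axes: the y-axis gridline crossings are at y ∈ {-1, 1}; no x-intercept at any integer in the box.
(c) The integer polynomial consistent with all of this is the stated p.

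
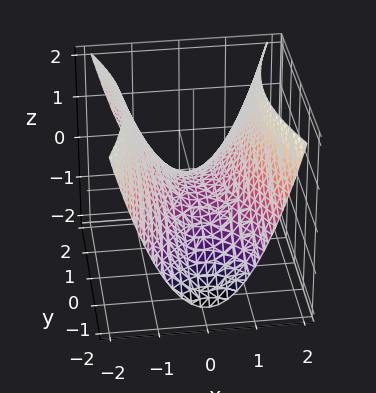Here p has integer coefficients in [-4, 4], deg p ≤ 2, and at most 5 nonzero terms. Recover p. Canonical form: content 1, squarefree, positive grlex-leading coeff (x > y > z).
3*x^2 - y^2 - 3*z

1. The degree is 2 — a saddle surface; a quadric.
2. Symmetries: mirror symmetry y ↦ −y ⇒ only even powers of y; the x ↦ −x reflection is a symmetry, so x appears only in even powers.
3. Checking where it meets the axes: one x-axis crossing is at x = 0; it meets the z-axis at z = 0 (among the integer gridlines); it crosses the y-axis at the gridline y = 0.
4. Assembling these constraints gives the stated polynomial.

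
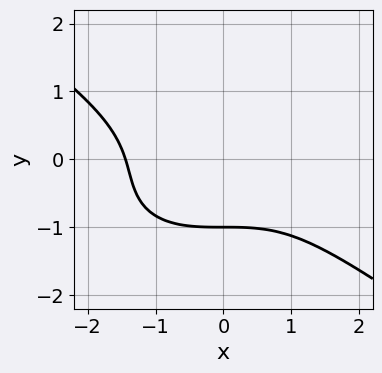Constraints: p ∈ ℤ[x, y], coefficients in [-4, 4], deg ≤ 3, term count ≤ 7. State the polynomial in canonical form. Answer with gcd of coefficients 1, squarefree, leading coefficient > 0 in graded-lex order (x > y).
(a) Degree: a generic line meets the curve in up to 3 points, so deg p = 3.
(b) From the axis intercepts and sections: one y-axis crossing is at y = -1.
(c) Putting this together gives p.

x^3 + 3*y^3 + 2*y^2 + 2*y + 3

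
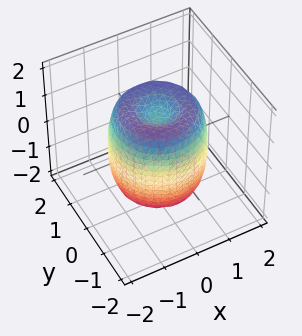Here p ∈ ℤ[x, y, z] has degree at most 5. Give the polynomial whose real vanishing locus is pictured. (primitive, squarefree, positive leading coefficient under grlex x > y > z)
Degree: the shape is more complex than any degree-3 surface, so deg p = 4.
Symmetries: rotational symmetry about the z-axis ⇒ p depends on x, y only through x² + y².
Reading off the gridlines: a circular section at z = 0 has radius between 1 and 2; the z-axis gridline crossings are at z ∈ {-1, 1}.
Solving for integer coefficients yields p as stated.

2*x^4 + 4*x^2*y^2 + 2*y^4 - 3*x^2 - 3*y^2 + z^2 - 1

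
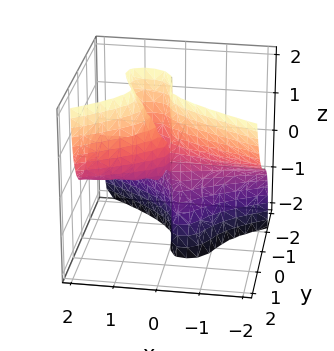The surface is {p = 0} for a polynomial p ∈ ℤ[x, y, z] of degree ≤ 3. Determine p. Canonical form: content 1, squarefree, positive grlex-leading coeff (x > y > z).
First, deg p = 3. A generic line meets the surface in up to 3 points.
Next, observable constraints: it crosses the y-axis at the gridline y = 0; the visible x-axis segment lies entirely on the surface; the visible z-axis segment lies entirely on the surface.
Finally, matching integer coefficients to the picture gives p.

2*x^2*z - x*z^2 - 3*y^3 + 2*x*y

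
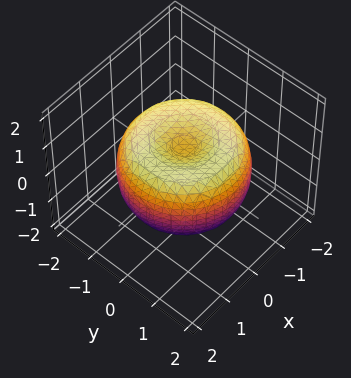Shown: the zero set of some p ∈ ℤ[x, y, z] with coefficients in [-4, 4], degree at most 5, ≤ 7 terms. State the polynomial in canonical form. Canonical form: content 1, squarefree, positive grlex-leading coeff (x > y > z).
1. Degree: no degree-3 surface has this shape, so deg p = 4.
2. By symmetry, every cross-section ⟂ z is a circle, so x, y appear only via x² + y².
3. From the axis intercepts and sections: a circular section at z = -1 has radius exactly 1.
4. Putting this together gives p.

x^4 + 2*x^2*y^2 + y^4 - 2*x^2 - 2*y^2 + 2*z^2 - 1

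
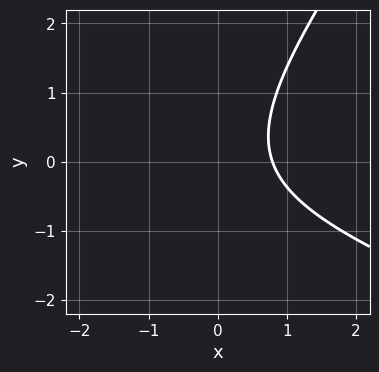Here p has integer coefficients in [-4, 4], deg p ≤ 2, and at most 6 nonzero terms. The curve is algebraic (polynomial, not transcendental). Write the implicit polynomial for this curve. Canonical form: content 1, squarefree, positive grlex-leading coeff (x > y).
First, deg p = 2. No degree-1 curve has this shape.
Then, against the integer gridlines: the curve avoids every integer y-axis point in the box.
Finally, fitting integer coefficients to these (and the overall shape) gives p.

x^2 + 2*x*y - 2*y^2 + 3*x - 3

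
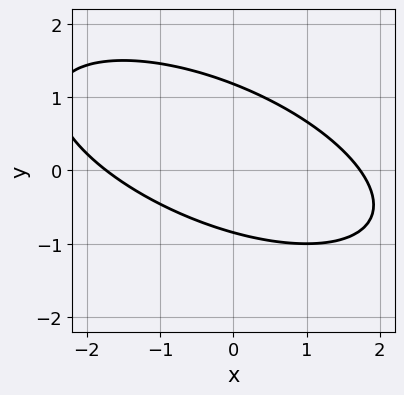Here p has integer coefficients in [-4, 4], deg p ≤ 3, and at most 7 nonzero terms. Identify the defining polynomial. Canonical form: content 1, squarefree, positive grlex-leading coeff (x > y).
x^2 + 2*x*y + 3*y^2 - y - 3

(a) Degree: no degree-1 curve has this shape, so deg p = 2.
(b) Putting this together gives p.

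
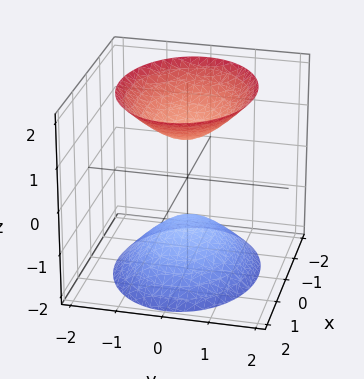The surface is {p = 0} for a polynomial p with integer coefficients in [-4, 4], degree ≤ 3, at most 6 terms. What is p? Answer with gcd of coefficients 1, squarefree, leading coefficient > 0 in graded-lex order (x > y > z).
2*x^2 + 3*y^2 - 2*z^2 + 2

1. There are 2 components. Treating them together as one polynomial.
2. deg p = 2. Two sheets facing apart; a quadric.
3. Symmetries: it's symmetric under y → −y, forcing even powers of y; mirror symmetry x ↦ −x ⇒ only even powers of x; it's symmetric under z → −z, forcing even powers of z.
4. From the visible intercepts: among the integer gridlines, it crosses the z-axis at z ∈ {-1, 1}; no y-intercept at any integer in the box; no x-intercept at any integer in the box.
5. Putting this together gives p.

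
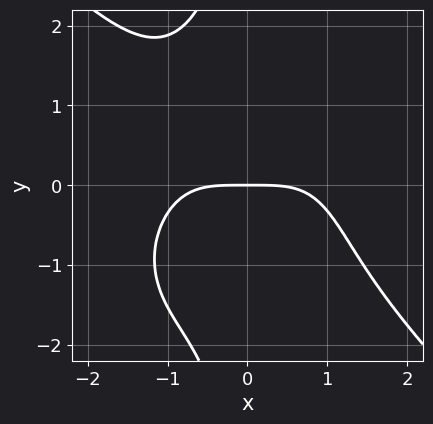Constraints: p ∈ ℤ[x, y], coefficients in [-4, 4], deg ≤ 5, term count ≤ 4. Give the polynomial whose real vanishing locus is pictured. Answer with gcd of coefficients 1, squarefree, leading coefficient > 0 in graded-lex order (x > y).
x^4 + x*y^3 + 3*y

(a) Degree: a generic line meets the curve in up to 4 points, so deg p = 4.
(b) From the visible intercepts: one x-axis crossing is at x = 0; it crosses the y-axis at the gridline y = 0.
(c) Together with the visible shape, these determine p as stated.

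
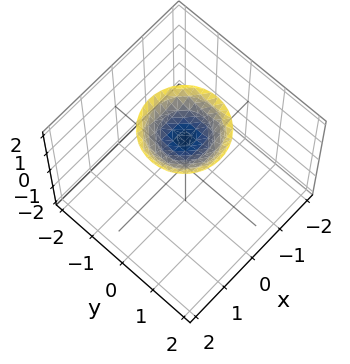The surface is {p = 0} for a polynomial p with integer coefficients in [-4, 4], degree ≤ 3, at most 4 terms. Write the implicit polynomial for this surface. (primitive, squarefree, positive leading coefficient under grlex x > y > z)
deg p = 2. The shape is more complex than any degree-1 surface.
By symmetry, the surface is invariant under rotation about z: p = q(x² + y², z).
Against the integer gridlines: a circular section at z = 2 has radius exactly 1; no x-intercept at any integer in the box; the surface avoids every integer y-axis point in the box.
Assembling these constraints gives the stated polynomial.

x^2 + y^2 - 2*z + 3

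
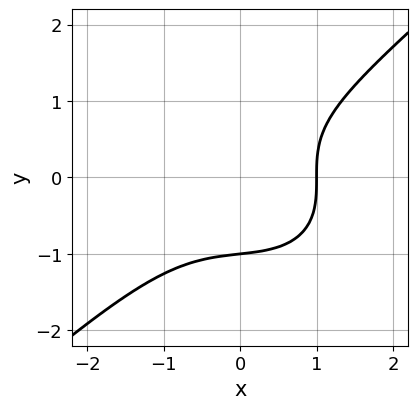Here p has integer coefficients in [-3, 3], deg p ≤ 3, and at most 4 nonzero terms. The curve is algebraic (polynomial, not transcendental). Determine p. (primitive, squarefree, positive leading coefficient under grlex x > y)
2*x^3 - 3*y^3 + x - 3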